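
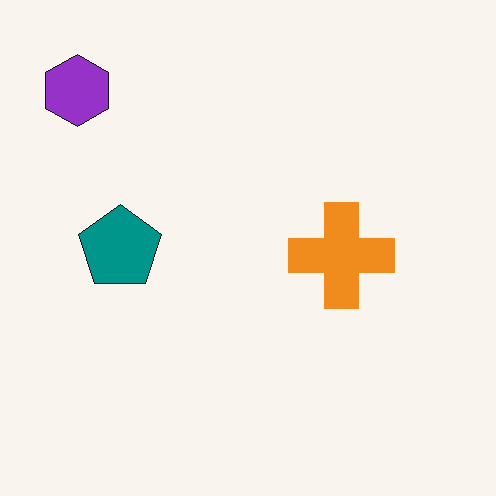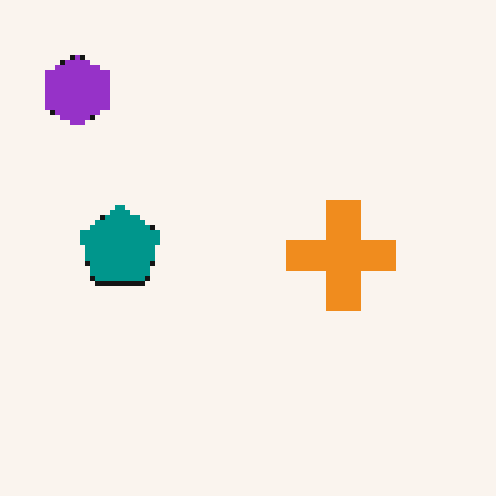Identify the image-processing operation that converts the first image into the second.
The image was lightly pixelated (a mild mosaic effect).

Shapes are reduced to large square blocks; fine edges and outlines are lost — a downscale-then-upscale (mosaic) effect.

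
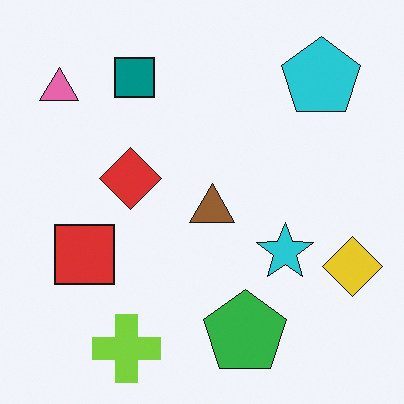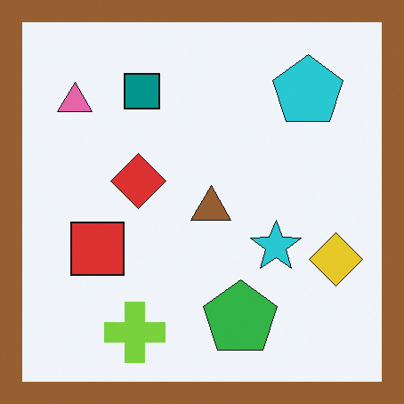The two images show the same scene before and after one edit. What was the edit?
The second image is the first framed with a brown border.

A solid brown frame runs around the edge of the second image, with the content slightly shrunk inside it.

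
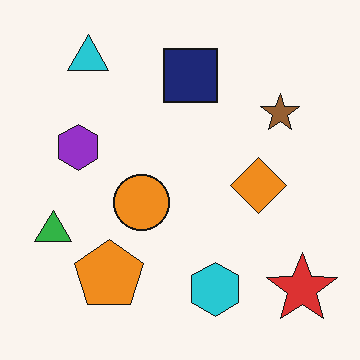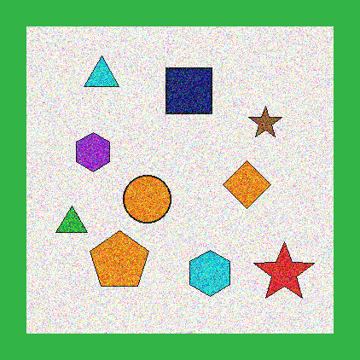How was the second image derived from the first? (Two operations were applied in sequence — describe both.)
The transformation is: degraded with strong gaussian noise, then framed with a green border.

Random speckle covers the whole image, including the flat background. A solid green frame runs around the edge of the second image, with the content slightly shrunk inside it.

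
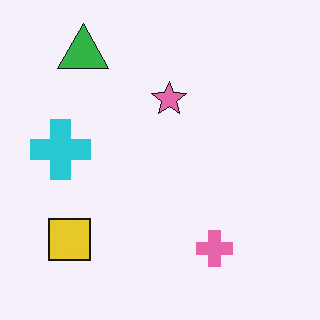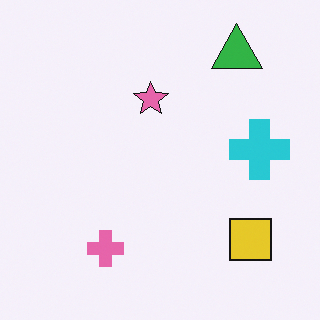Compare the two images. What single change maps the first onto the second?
The second image is the first flipped horizontally (left ↔ right).

The cyan cross is in the left of the first image and the right of the second — shapes on opposite sides of the vertical midline have swapped in a mirror flip.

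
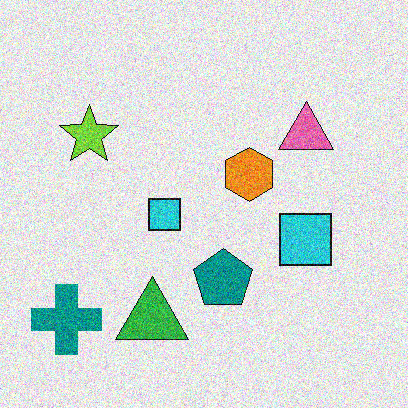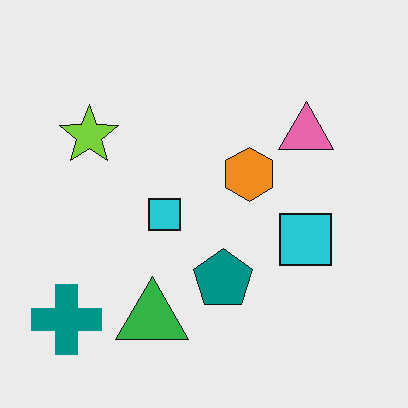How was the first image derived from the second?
The first image is the second degraded with a thick layer of grain.

Random speckle covers the whole image, including the flat background.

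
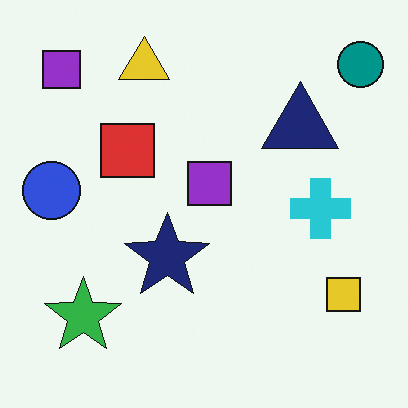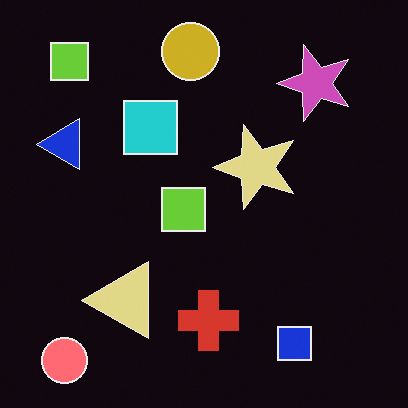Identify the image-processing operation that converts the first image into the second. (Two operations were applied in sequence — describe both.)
This is the original image transposed (reflected across the top-left ↔ bottom-right diagonal), then color-inverted (negative).

Shapes have swapped their row and column positions — what was in the top-right is now in the bottom-left — a diagonal reflection. The light background has become dark and every shape's color is its complement — a photographic negative.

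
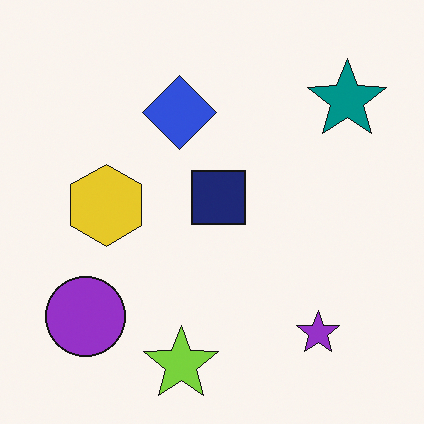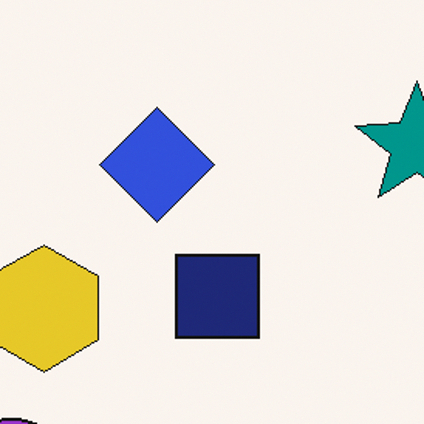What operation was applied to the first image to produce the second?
The second image is the first cropped slightly and scaled back up.

The visible shapes are larger and the field of view is narrower; shapes near the original edges may be partly or wholly outside the frame — a crop-and-rescale.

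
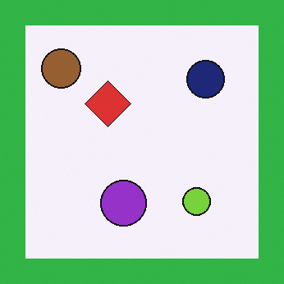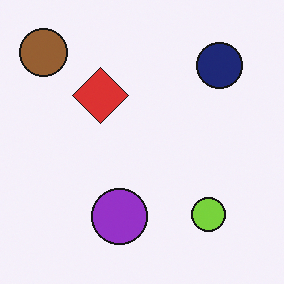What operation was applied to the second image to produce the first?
The first image is the second framed with a green border.

A solid green frame runs around the edge of the first image, with the content slightly shrunk inside it.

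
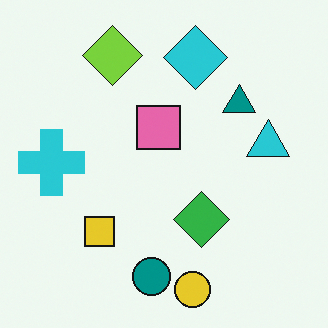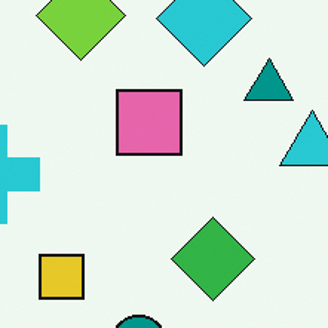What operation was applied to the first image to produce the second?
Cropped slightly and scaled back up.

The visible shapes are larger and the field of view is narrower; shapes near the original edges may be partly or wholly outside the frame — a crop-and-rescale.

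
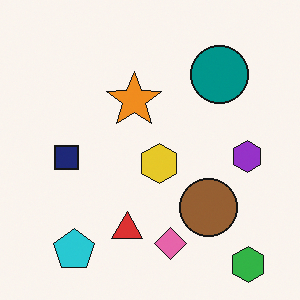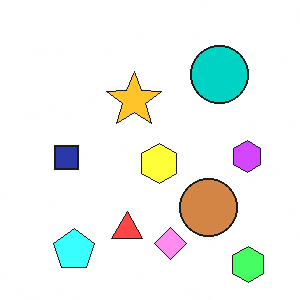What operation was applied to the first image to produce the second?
The image was noticeably brightened.

Every pixel — background and shapes alike — is uniformly brightened.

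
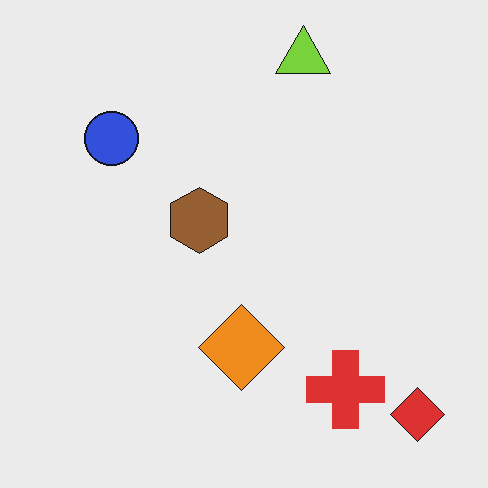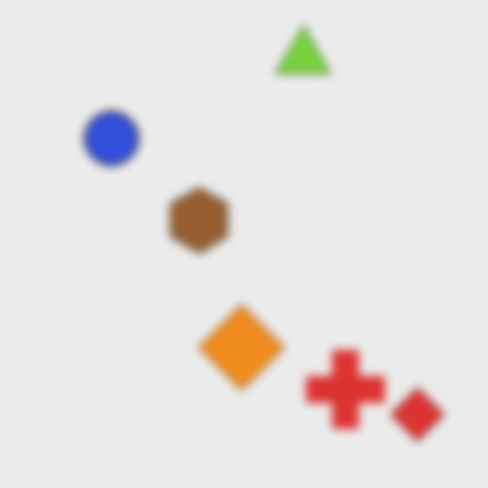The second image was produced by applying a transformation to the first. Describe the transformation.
The second image is the first moderately blurred.

Shape edges and outlines are uniformly softened across the whole image.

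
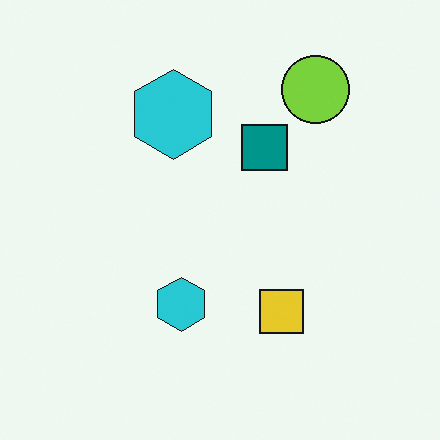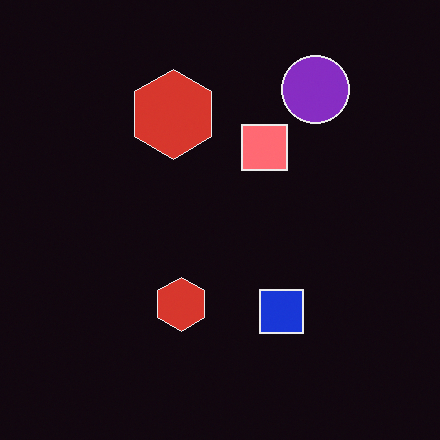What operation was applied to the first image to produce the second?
The second image is the first color-inverted (negative).

The light background has become dark and every shape's color is its complement — a photographic negative.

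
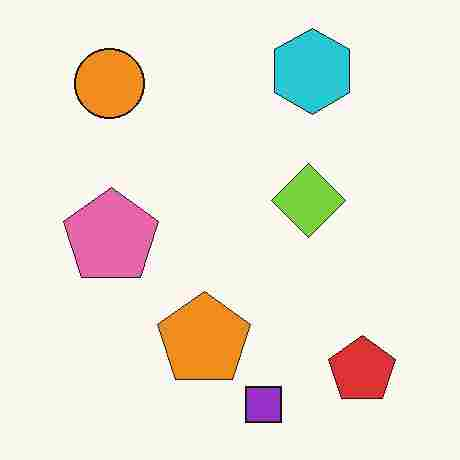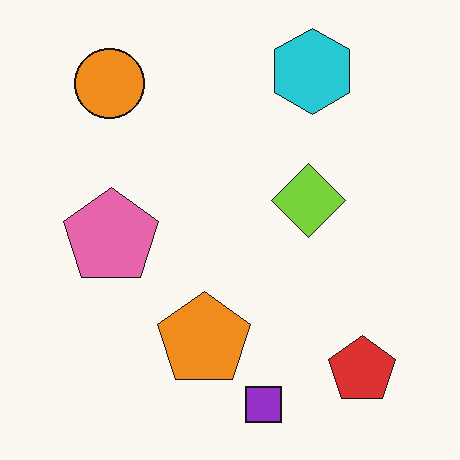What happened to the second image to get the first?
The image was heavily JPEG-compressed with obvious blocking artifacts.

Blocky 8×8 compression artifacts appear around shape edges and the flat background shows ringing — characteristic JPEG degradation.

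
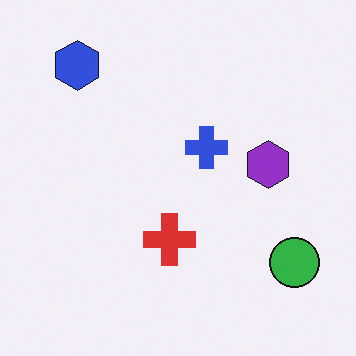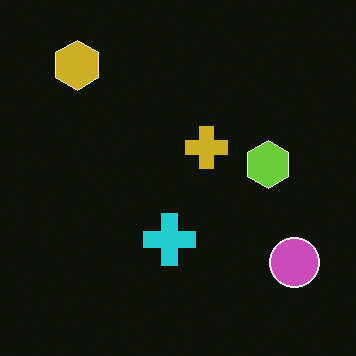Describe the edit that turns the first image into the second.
The second image is the first color-inverted (negative).

The light background has become dark and every shape's color is its complement — a photographic negative.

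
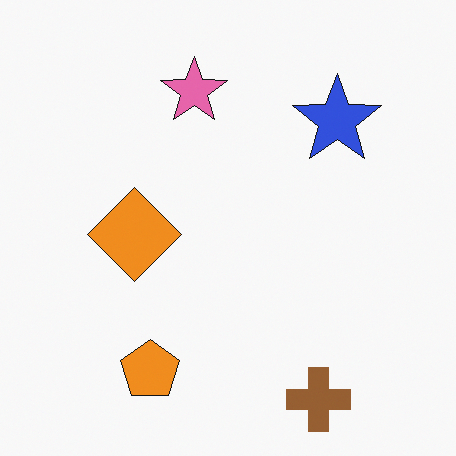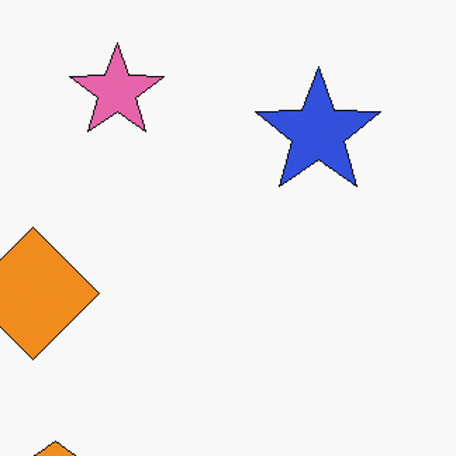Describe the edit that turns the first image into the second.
Cropped to a modestly smaller region and rescaled.

The visible shapes are larger and the field of view is narrower; shapes near the original edges may be partly or wholly outside the frame — a crop-and-rescale.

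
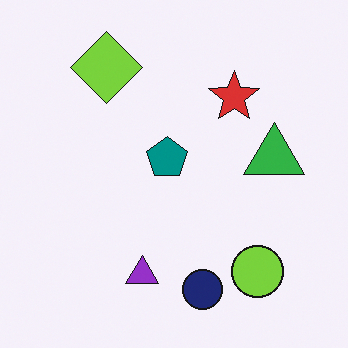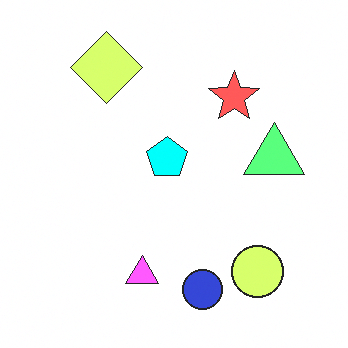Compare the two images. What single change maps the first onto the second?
This is the original image substantially brightened.

Every pixel — background and shapes alike — is uniformly brightened.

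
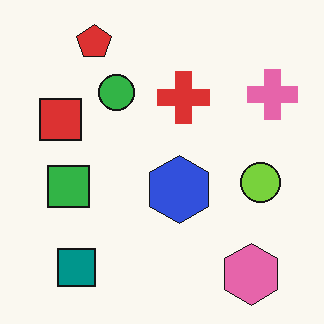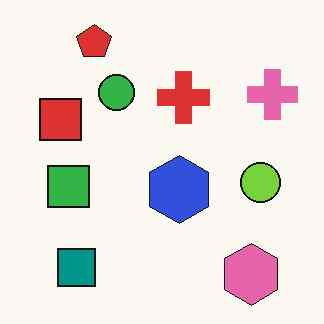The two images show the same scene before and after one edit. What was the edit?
This is the original image given moderate JPEG compression.

Blocky 8×8 compression artifacts appear around shape edges and the flat background shows ringing — characteristic JPEG degradation.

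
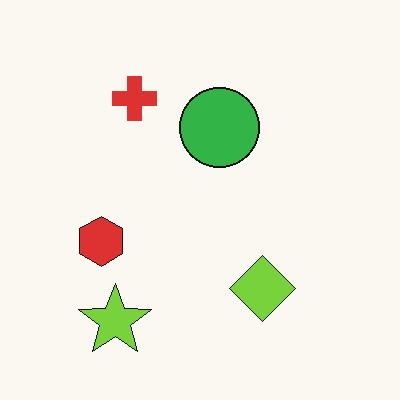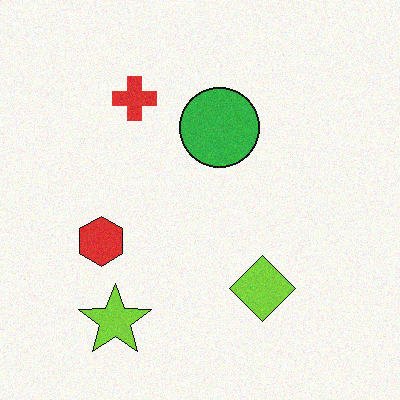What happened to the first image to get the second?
The transformation is: degraded with a light layer of grain.

Random speckle covers the whole image, including the flat background.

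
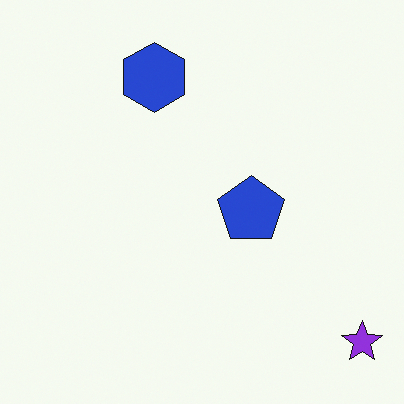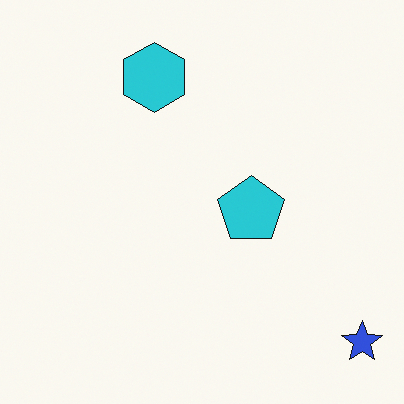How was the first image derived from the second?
The first image is the second hue-shifted by a small amount.

Every shape's color has rotated by the same amount around the hue wheel — a uniform hue shift.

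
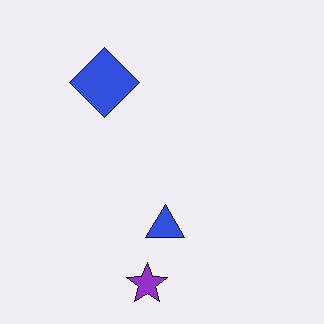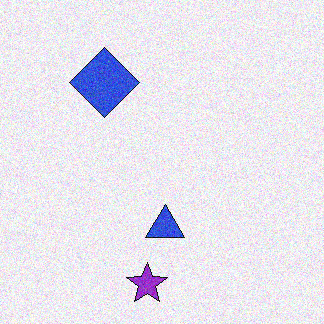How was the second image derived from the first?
The transformation is: degraded with moderate additive noise.

Random speckle covers the whole image, including the flat background.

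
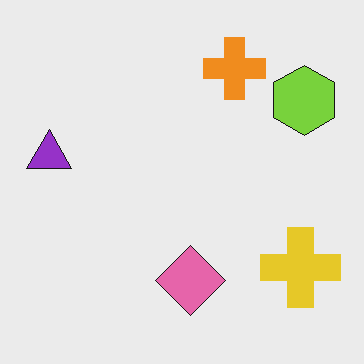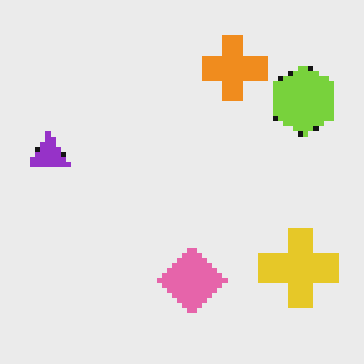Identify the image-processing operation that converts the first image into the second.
The image was mildly pixelated.

Shapes are reduced to large square blocks; fine edges and outlines are lost — a downscale-then-upscale (mosaic) effect.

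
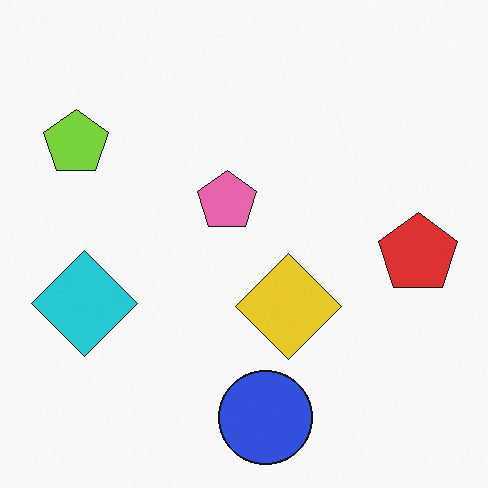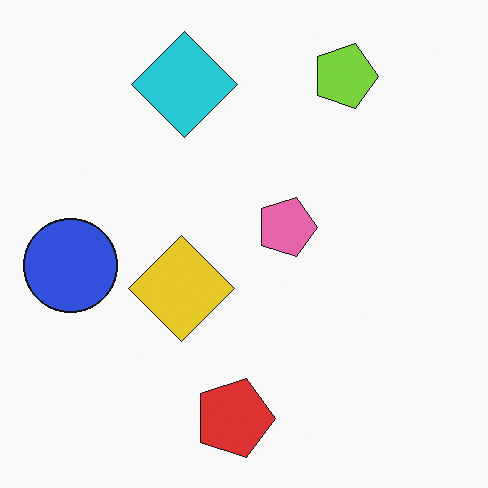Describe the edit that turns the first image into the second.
The second image is the first rotated 90° clockwise.

The lime pentagon sits in the top-left of the first image and the top-right of the second — consistent with a whole-image 90° clockwise rotation.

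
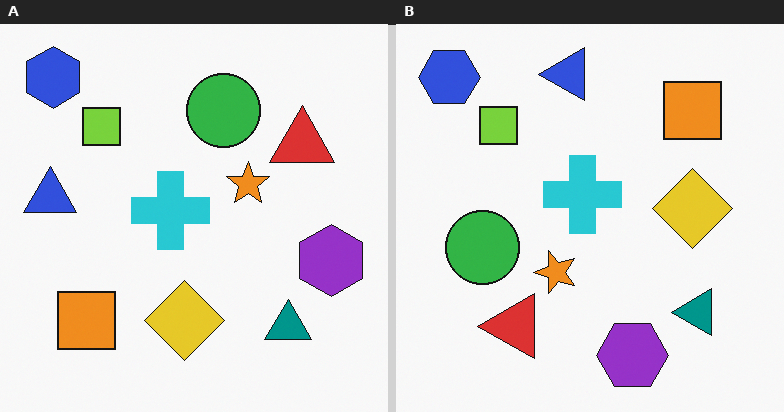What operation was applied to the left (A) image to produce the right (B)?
The image was transposed (reflected across the top-left ↔ bottom-right diagonal).

Shapes have swapped their row and column positions — what was in the top-right is now in the bottom-left — a diagonal reflection.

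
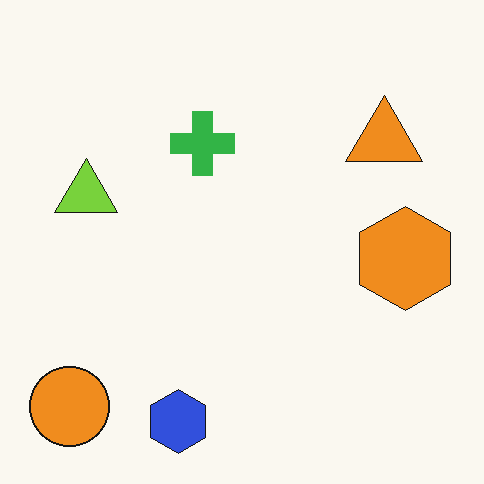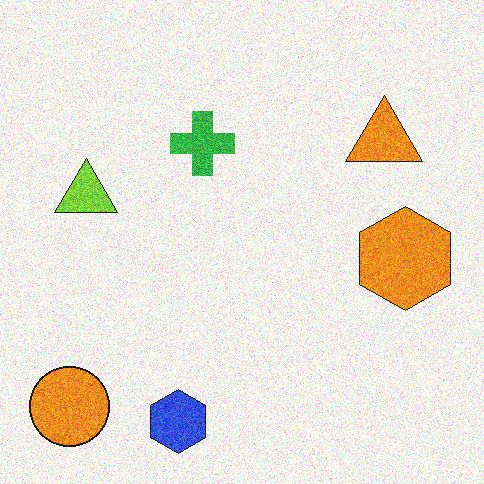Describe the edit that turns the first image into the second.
The second image is the first degraded with a thick layer of grain.

Random speckle covers the whole image, including the flat background.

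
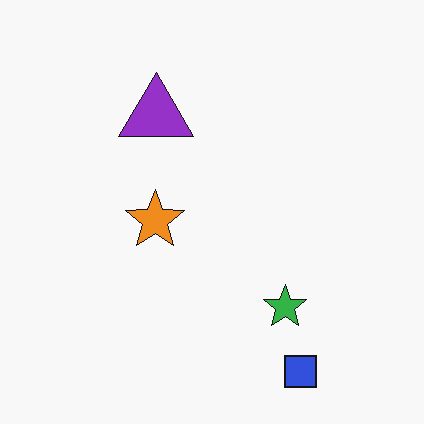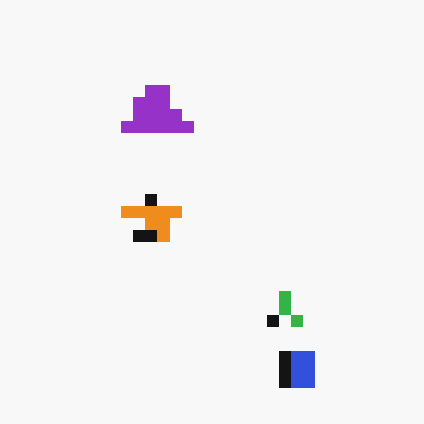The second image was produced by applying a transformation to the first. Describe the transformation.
It was heavily pixelated into large blocks.

Shapes are reduced to large square blocks; fine edges and outlines are lost — a downscale-then-upscale (mosaic) effect.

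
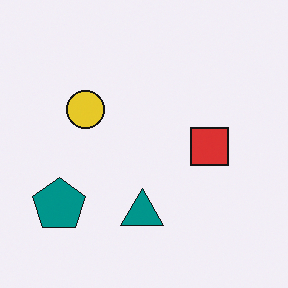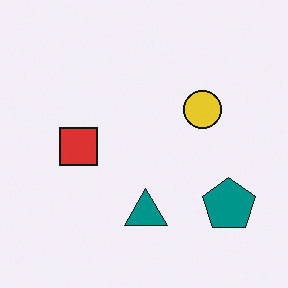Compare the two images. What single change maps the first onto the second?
It was flipped horizontally (left ↔ right).

The teal pentagon is in the bottom-left of the first image and the bottom-right of the second — shapes on opposite sides of the vertical midline have swapped in a mirror flip.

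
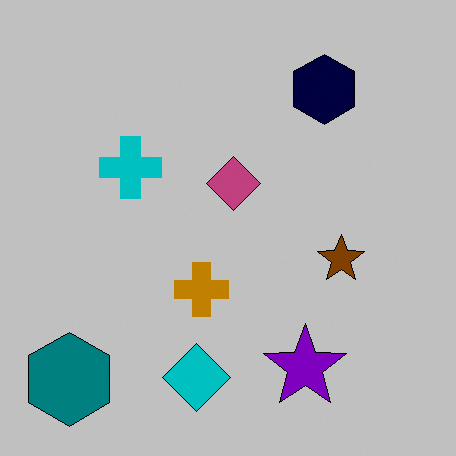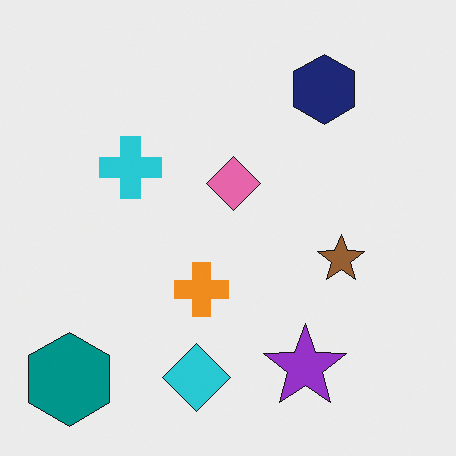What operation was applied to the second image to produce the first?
This is the original image heavily posterized to just a handful of flat colors.

Each flat color has snapped to a coarser quantized level — most visibly, the near-white background has dropped to a flat grey.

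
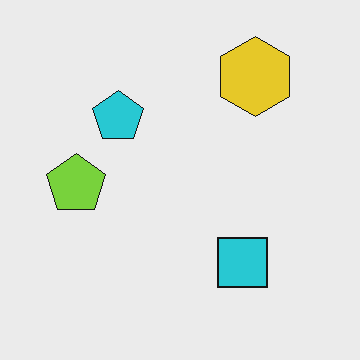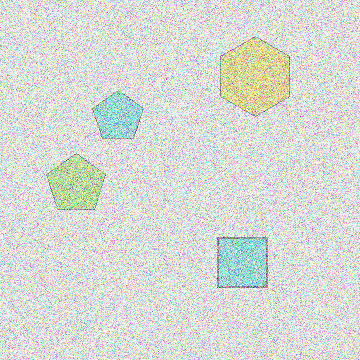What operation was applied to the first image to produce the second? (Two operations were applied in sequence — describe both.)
Given much lower contrast, then degraded with heavy additive noise.

Tones are pushed toward mid-grey across the whole image — a global contrast change. Random speckle covers the whole image, including the flat background.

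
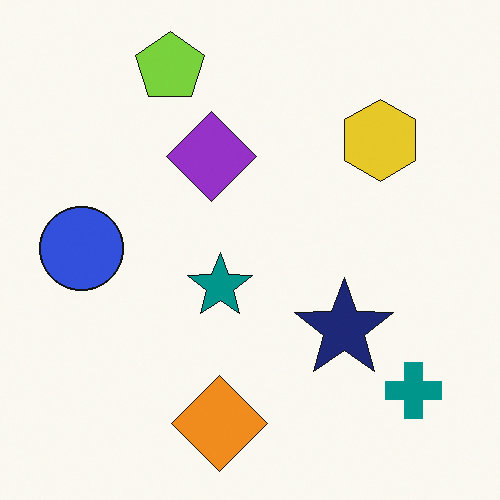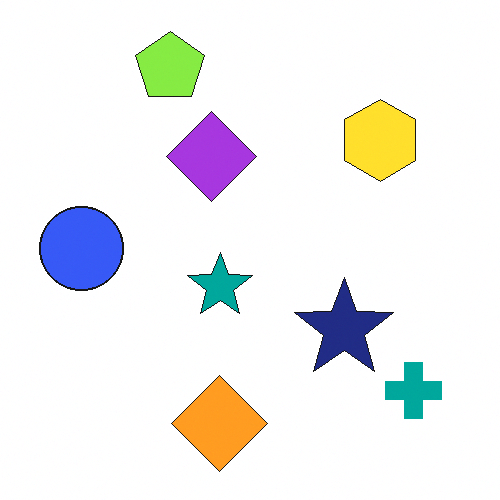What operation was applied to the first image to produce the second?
Slightly brightened.

Every pixel — background and shapes alike — is uniformly brightened.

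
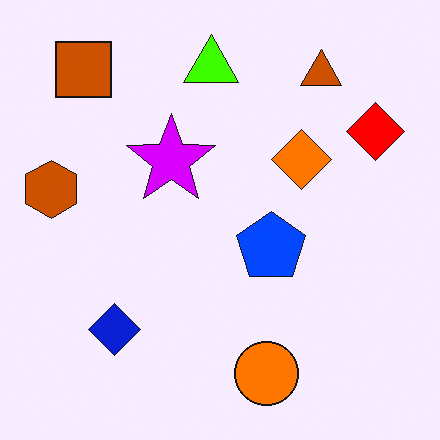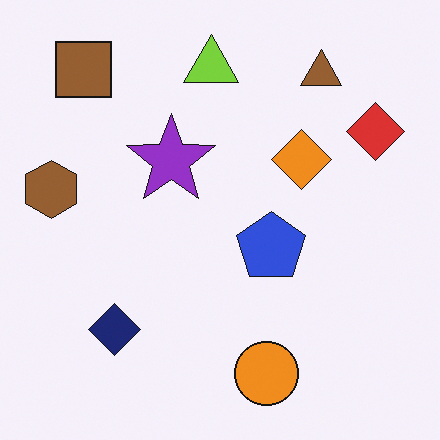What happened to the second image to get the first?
It was heavily oversaturated.

All colors are more vivid — a global saturation change.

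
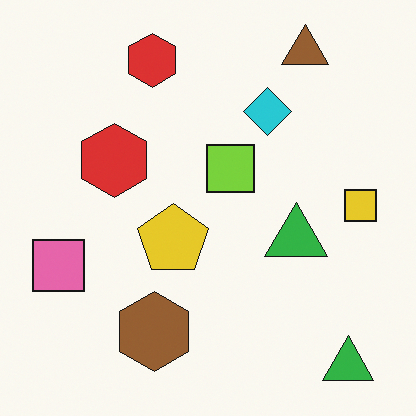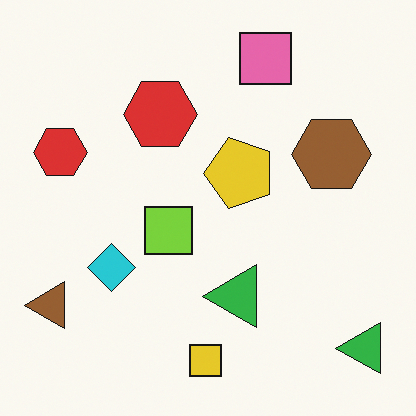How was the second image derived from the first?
This is the original image transposed (reflected across the top-left ↔ bottom-right diagonal).

Shapes have swapped their row and column positions — what was in the top-right is now in the bottom-left — a diagonal reflection.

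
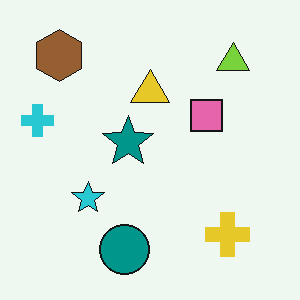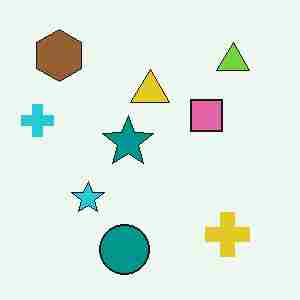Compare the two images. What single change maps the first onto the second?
The transformation is: heavily JPEG-compressed with obvious blocking artifacts.

Blocky 8×8 compression artifacts appear around shape edges and the flat background shows ringing — characteristic JPEG degradation.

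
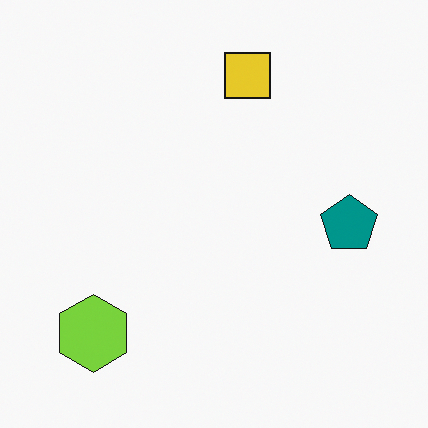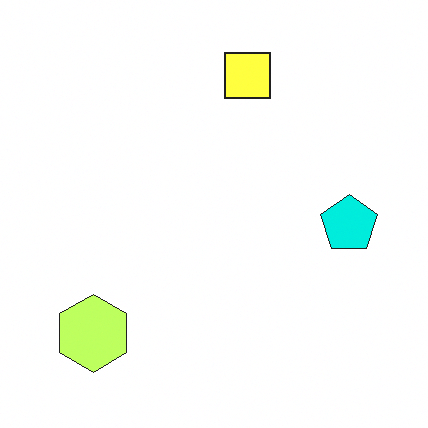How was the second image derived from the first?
The transformation is: noticeably brightened.

Every pixel — background and shapes alike — is uniformly brightened.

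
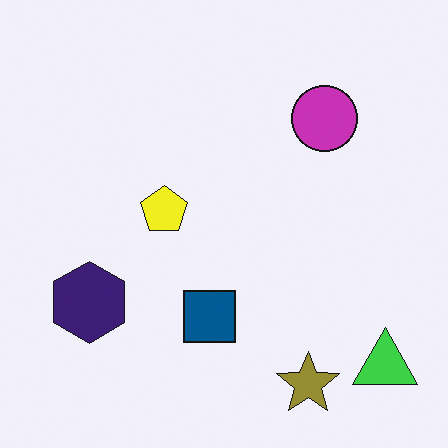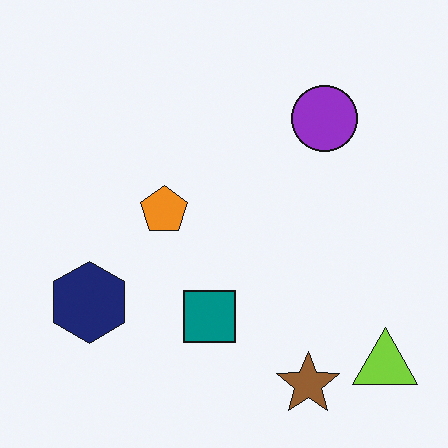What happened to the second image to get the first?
This is the original image hue-shifted by a small amount.

Every shape's color has rotated by the same amount around the hue wheel — a uniform hue shift.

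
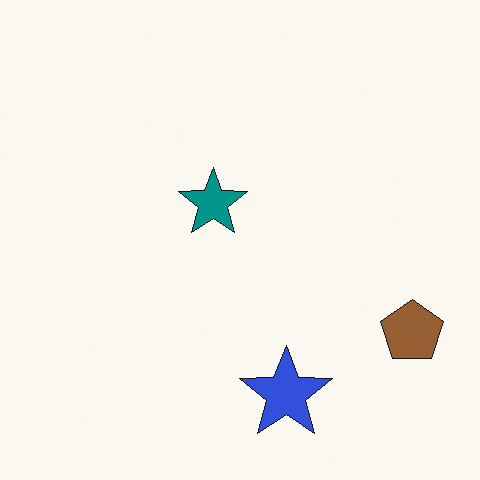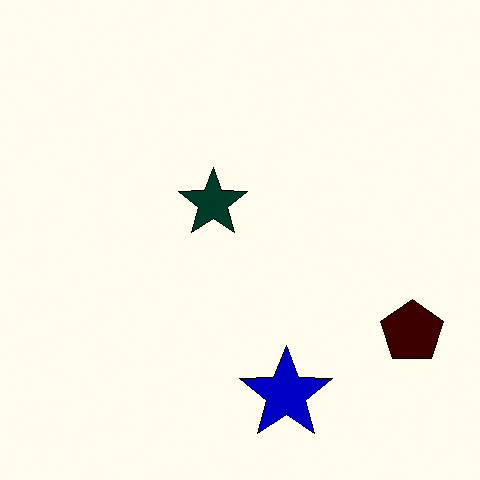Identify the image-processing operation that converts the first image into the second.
The image was given much higher contrast.

Tones are pushed away from mid-grey across the whole image — a global contrast change.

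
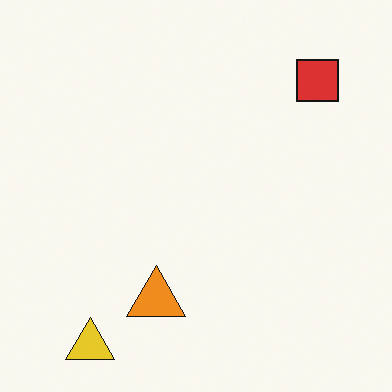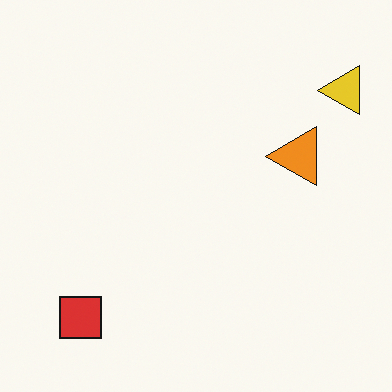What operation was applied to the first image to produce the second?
The image was transposed (reflected across the top-left ↔ bottom-right diagonal).

Shapes have swapped their row and column positions — what was in the top-right is now in the bottom-left — a diagonal reflection.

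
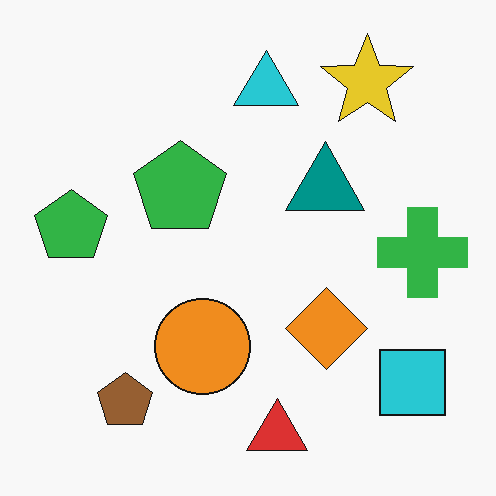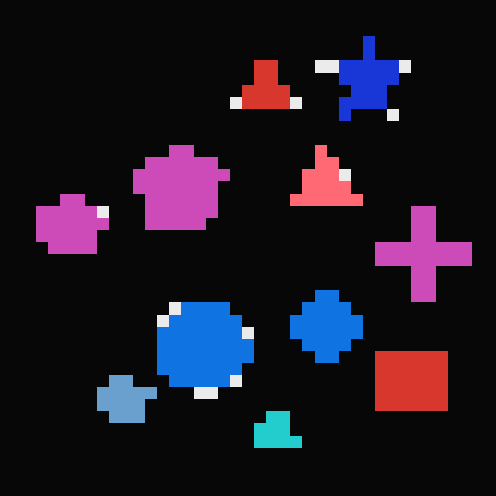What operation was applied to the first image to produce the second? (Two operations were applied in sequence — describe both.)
It was heavily pixelated into large blocks, then color-inverted (negative).

Shapes are reduced to large square blocks; fine edges and outlines are lost — a downscale-then-upscale (mosaic) effect. The light background has become dark and every shape's color is its complement — a photographic negative.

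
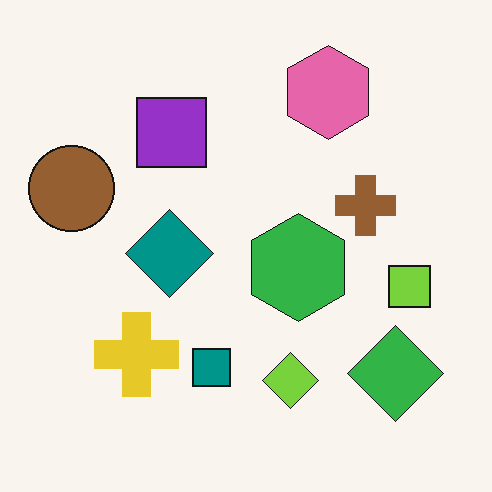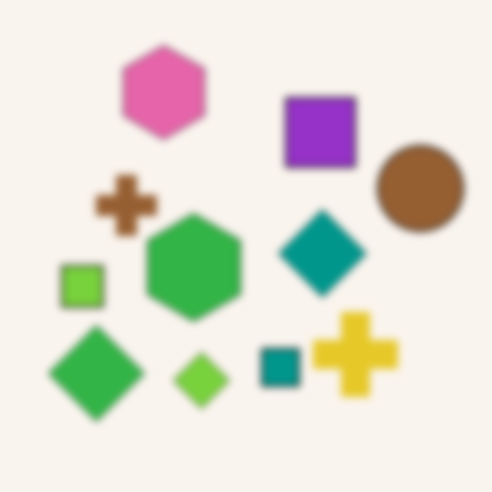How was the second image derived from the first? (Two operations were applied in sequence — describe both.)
Noticeably gaussian-blurred, then flipped horizontally (left ↔ right).

Shape edges and outlines are uniformly softened across the whole image. The brown circle is in the left of the first image and the right of the second — shapes on opposite sides of the vertical midline have swapped in a mirror flip.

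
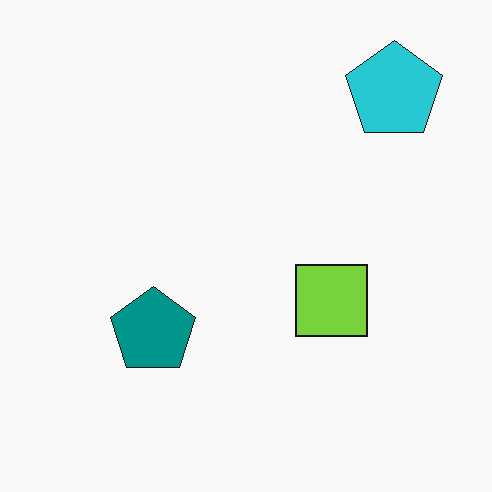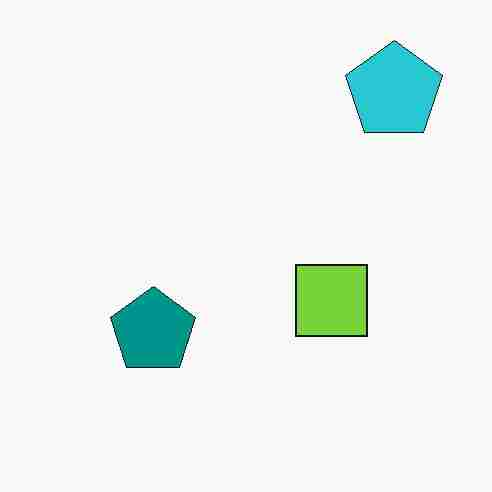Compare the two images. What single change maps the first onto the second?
This is the original image heavily JPEG-compressed with obvious blocking artifacts.

Blocky 8×8 compression artifacts appear around shape edges and the flat background shows ringing — characteristic JPEG degradation.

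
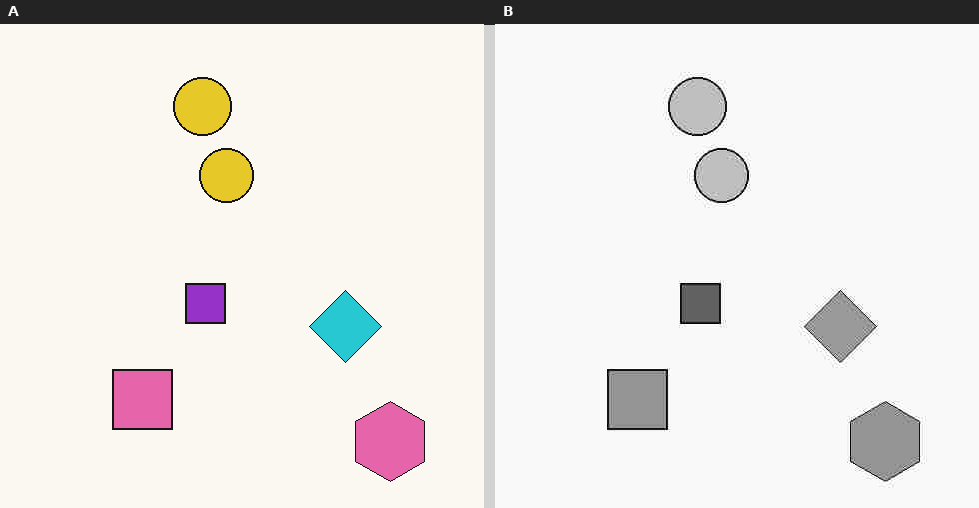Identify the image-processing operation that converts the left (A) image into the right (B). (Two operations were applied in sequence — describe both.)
Converted to grayscale, then heavily JPEG-compressed with obvious blocking artifacts.

All color is removed — every shape is now a shade of grey. Blocky 8×8 compression artifacts appear around shape edges and the flat background shows ringing — characteristic JPEG degradation.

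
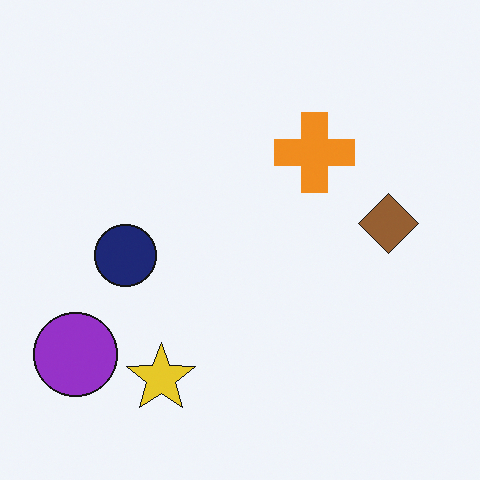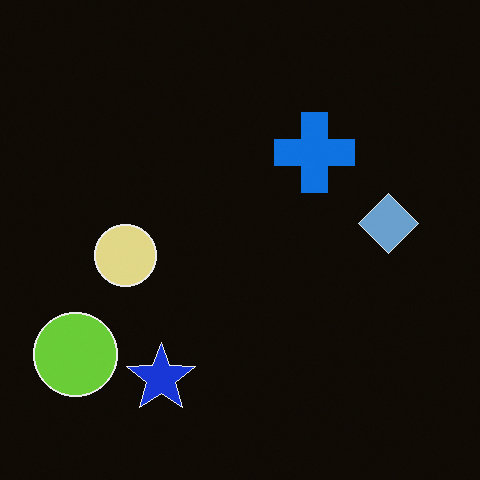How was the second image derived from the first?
The transformation is: color-inverted (negative).

The light background has become dark and every shape's color is its complement — a photographic negative.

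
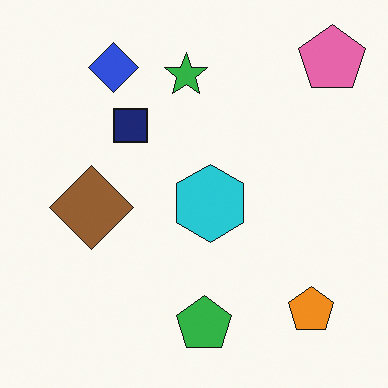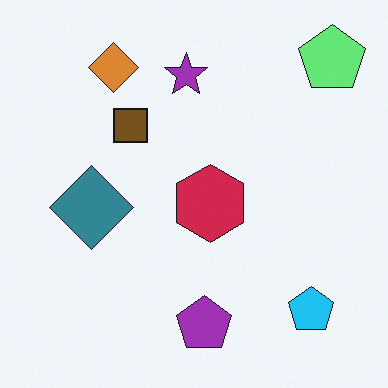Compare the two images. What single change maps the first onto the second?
The transformation is: hue-shifted through roughly half the color wheel.

Every shape's color has rotated by the same amount around the hue wheel — a uniform hue shift.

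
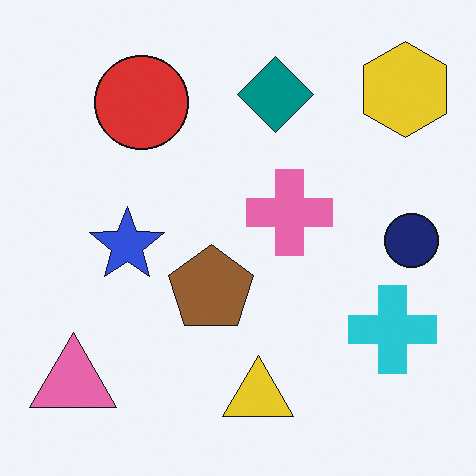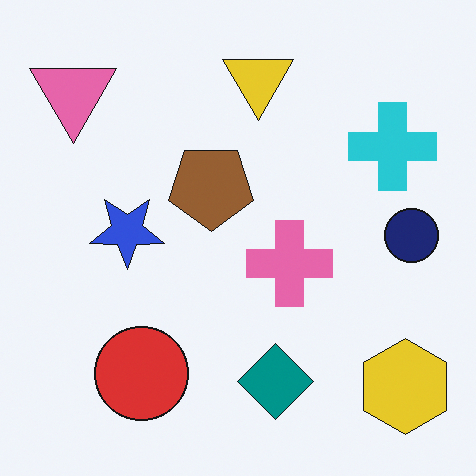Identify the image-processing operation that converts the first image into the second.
The second image is the first flipped vertically (top ↔ bottom).

The yellow triangle is in the bottom of the first image and the top of the second — shapes on opposite sides of the horizontal midline have swapped in a mirror flip.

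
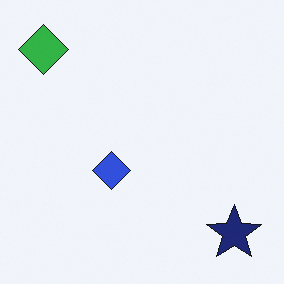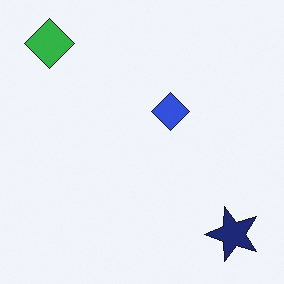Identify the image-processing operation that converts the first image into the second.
It was transposed (reflected across the top-left ↔ bottom-right diagonal).

Shapes have swapped their row and column positions — what was in the top-right is now in the bottom-left — a diagonal reflection.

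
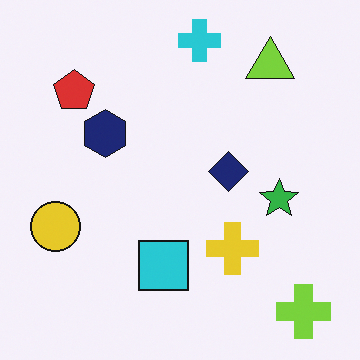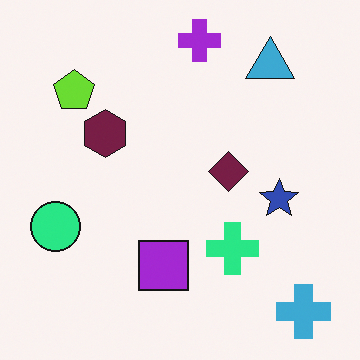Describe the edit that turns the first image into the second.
The second image is the first hue-shifted noticeably.

Every shape's color has rotated by the same amount around the hue wheel — a uniform hue shift.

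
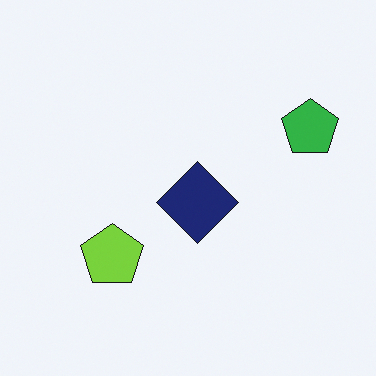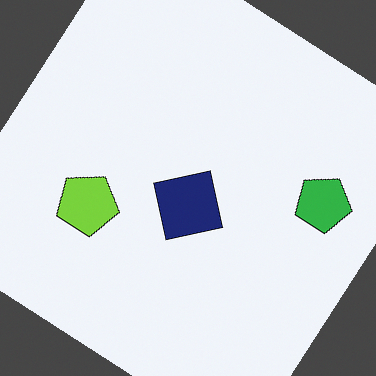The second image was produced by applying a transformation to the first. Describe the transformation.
This is the original image rotated clockwise by a large amount — several tens of degrees.

Every shape is tilted by the same angle and the image corners show triangular fill wedges — a whole-image rotation by a non-right angle.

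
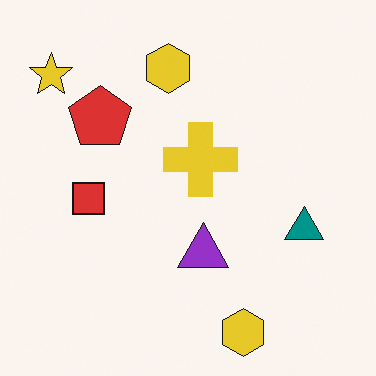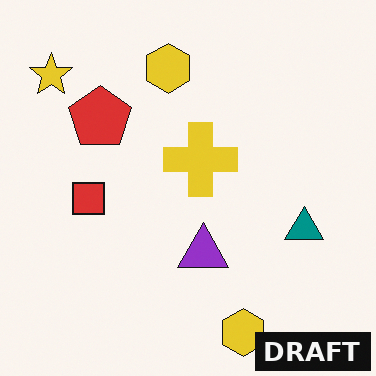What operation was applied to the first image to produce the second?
The image was watermarked with the text "DRAFT" in the lower-right corner.

A dark label reading "DRAFT" appears in the lower-right corner.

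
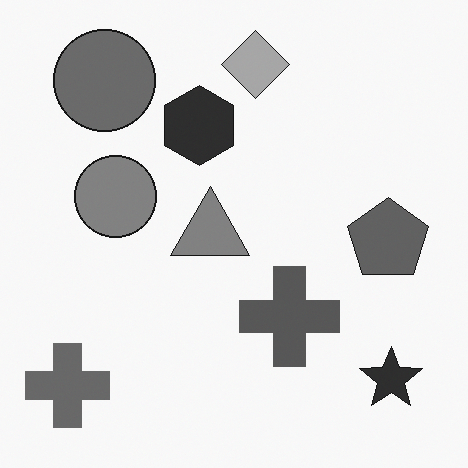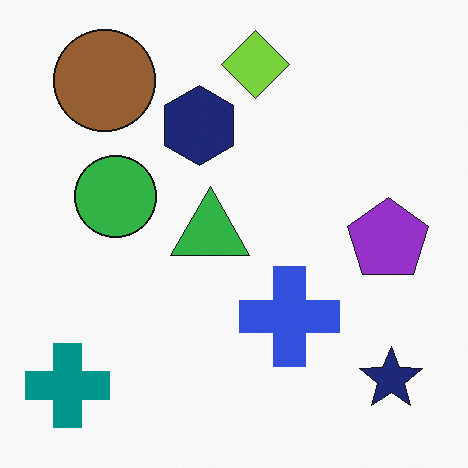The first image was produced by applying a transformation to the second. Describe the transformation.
Converted to grayscale.

All color is removed — every shape is now a shade of grey.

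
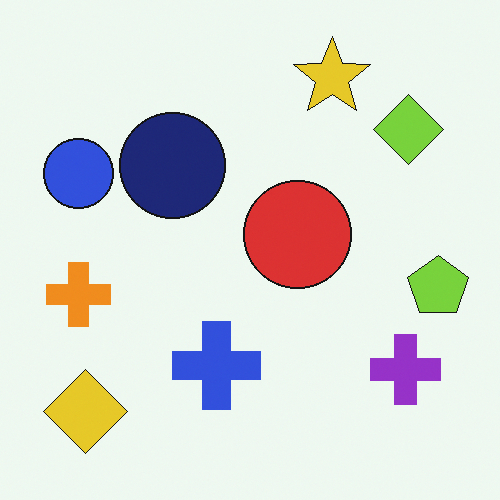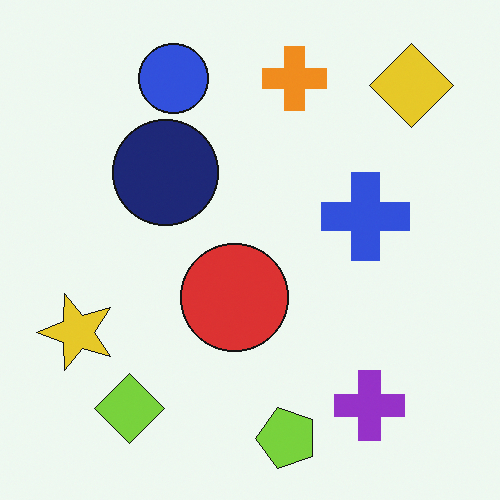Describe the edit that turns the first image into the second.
The image was transposed (reflected across the top-left ↔ bottom-right diagonal).

Shapes have swapped their row and column positions — what was in the top-right is now in the bottom-left — a diagonal reflection.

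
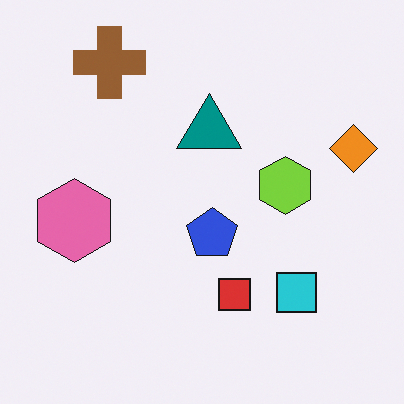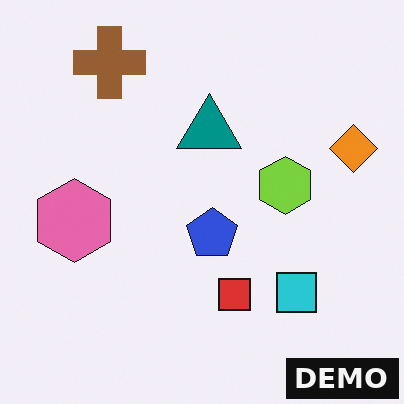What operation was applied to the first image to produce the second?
It was watermarked with the text "DEMO" in the lower-right corner.

A dark label reading "DEMO" appears in the lower-right corner.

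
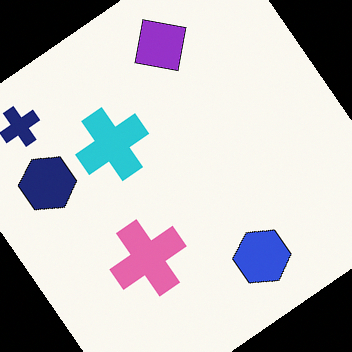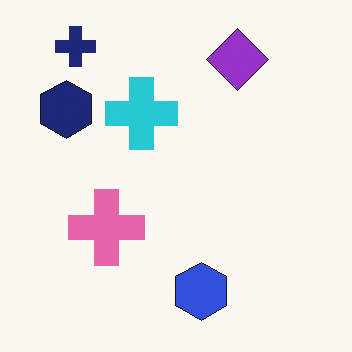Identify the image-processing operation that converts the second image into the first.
This is the original image rotated counter-clockwise by a large amount — several tens of degrees.

Every shape is tilted by the same angle and the image corners show triangular fill wedges — a whole-image rotation by a non-right angle.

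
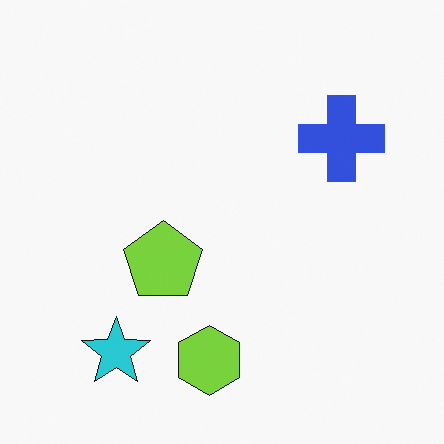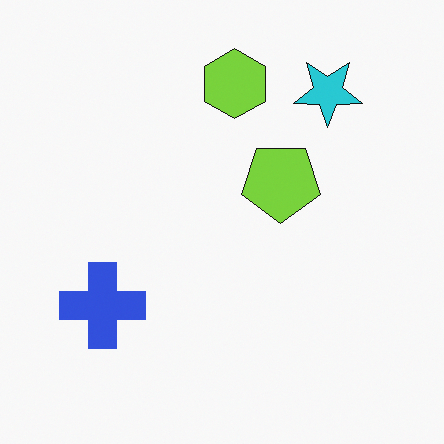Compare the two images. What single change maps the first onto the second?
The transformation is: rotated 180°.

The cyan star sits in the bottom-left of the first image and the top-right of the second — consistent with a whole-image 180° rotation.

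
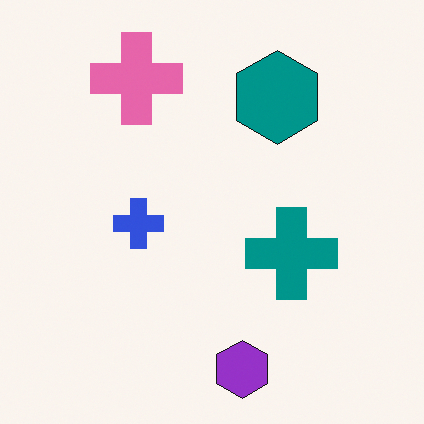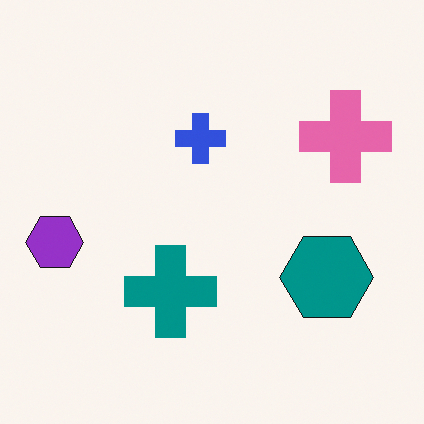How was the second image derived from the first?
The transformation is: rotated 90° clockwise.

The purple hexagon sits in the bottom of the first image and the left of the second — consistent with a whole-image 90° clockwise rotation.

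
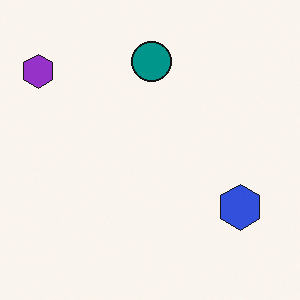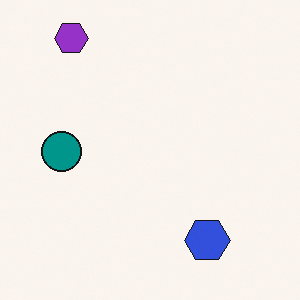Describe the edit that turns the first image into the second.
It was transposed (reflected across the top-left ↔ bottom-right diagonal).

Shapes have swapped their row and column positions — what was in the top-right is now in the bottom-left — a diagonal reflection.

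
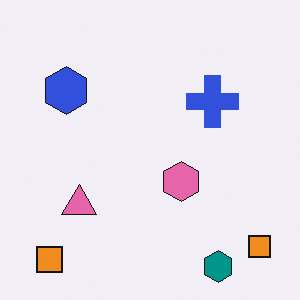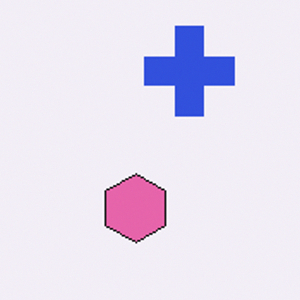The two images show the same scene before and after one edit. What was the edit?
Cropped tightly and scaled back up.

The visible shapes are larger and the field of view is narrower; shapes near the original edges may be partly or wholly outside the frame — a crop-and-rescale.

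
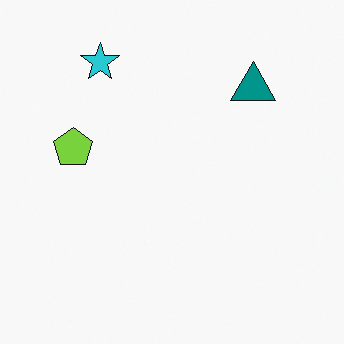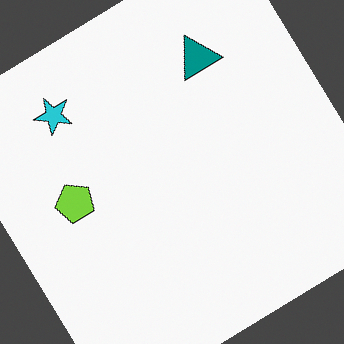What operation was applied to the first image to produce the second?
The second image is the first rotated counter-clockwise by a large amount — several tens of degrees.

Every shape is tilted by the same angle and the image corners show triangular fill wedges — a whole-image rotation by a non-right angle.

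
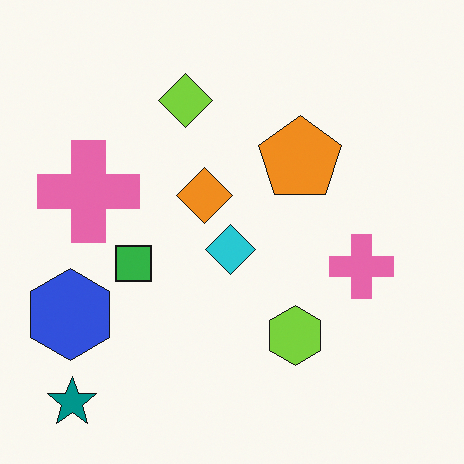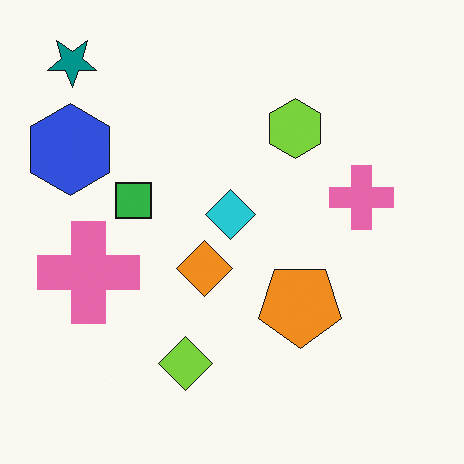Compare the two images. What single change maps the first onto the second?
The second image is the first flipped vertically (top ↔ bottom).

The teal star is in the bottom-left of the first image and the top-left of the second — shapes on opposite sides of the horizontal midline have swapped in a mirror flip.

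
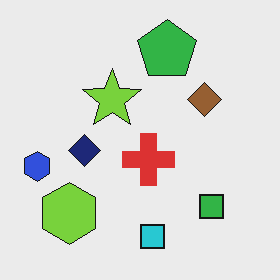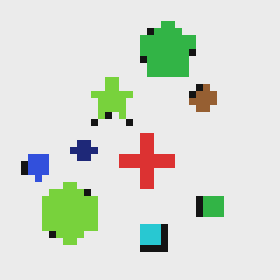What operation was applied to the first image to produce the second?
Pixelated into visible square blocks.

Shapes are reduced to large square blocks; fine edges and outlines are lost — a downscale-then-upscale (mosaic) effect.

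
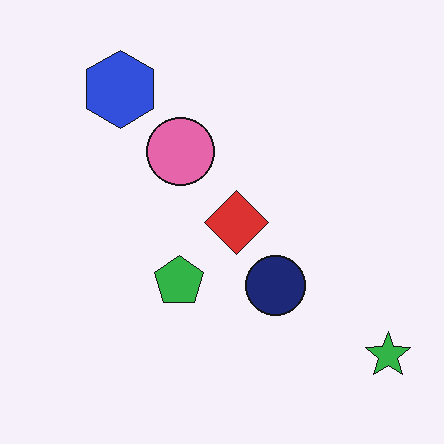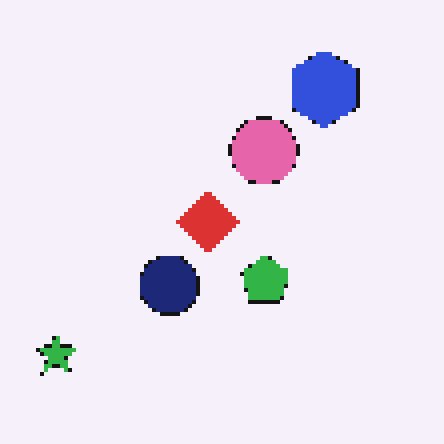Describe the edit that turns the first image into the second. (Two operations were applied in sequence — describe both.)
Lightly pixelated (a mild mosaic effect), then flipped horizontally (left ↔ right).

Shapes are reduced to large square blocks; fine edges and outlines are lost — a downscale-then-upscale (mosaic) effect. The green star is in the bottom-right of the first image and the bottom-left of the second — shapes on opposite sides of the vertical midline have swapped in a mirror flip.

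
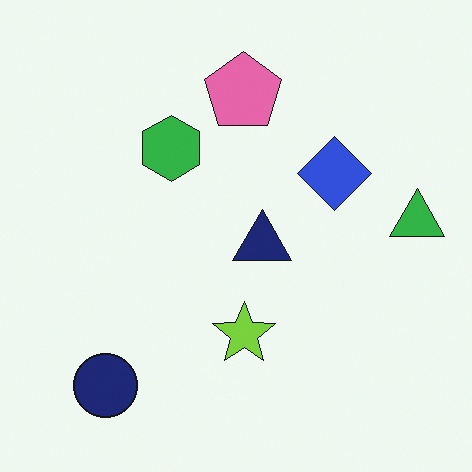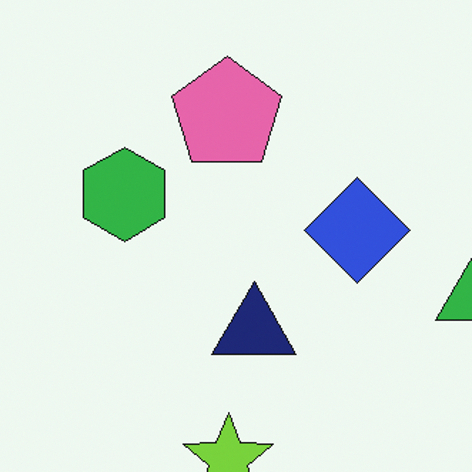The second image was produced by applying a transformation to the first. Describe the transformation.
The transformation is: cropped to a modestly smaller region and rescaled.

The visible shapes are larger and the field of view is narrower; shapes near the original edges may be partly or wholly outside the frame — a crop-and-rescale.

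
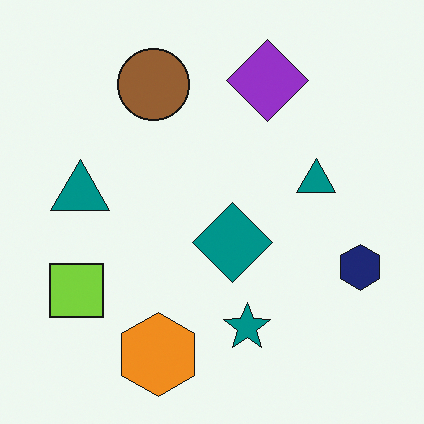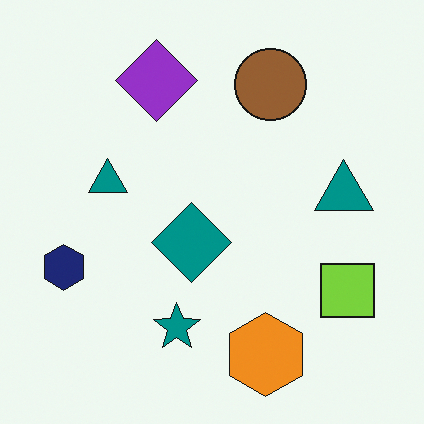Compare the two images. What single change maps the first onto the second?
Flipped horizontally (left ↔ right).

The navy hexagon is in the right of the first image and the left of the second — shapes on opposite sides of the vertical midline have swapped in a mirror flip.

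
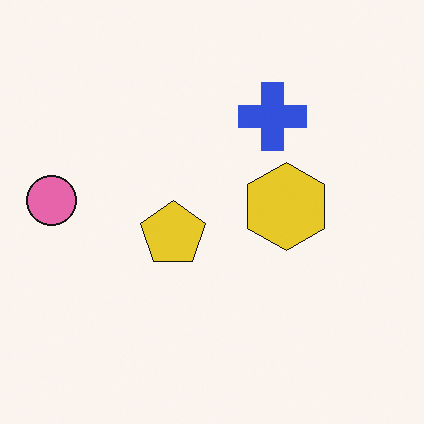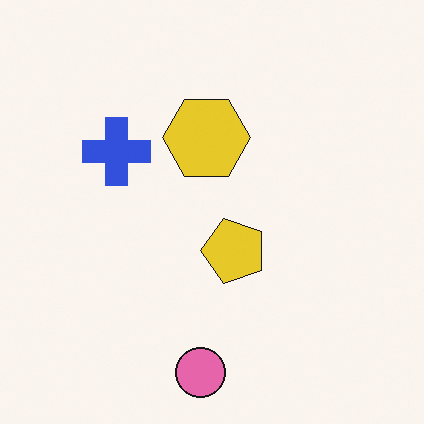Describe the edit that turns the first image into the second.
The second image is the first rotated 90° counter-clockwise.

The pink circle sits in the left of the first image and the bottom of the second — consistent with a whole-image 90° counter-clockwise rotation.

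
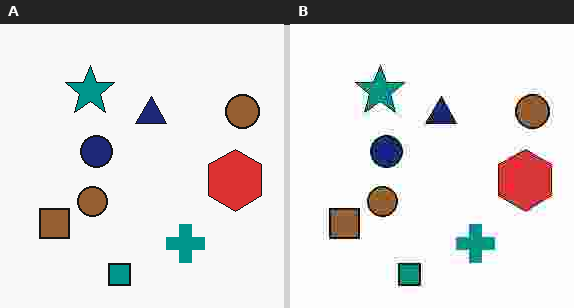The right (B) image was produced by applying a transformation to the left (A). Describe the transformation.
The image was heavily JPEG-compressed with obvious blocking artifacts.

Blocky 8×8 compression artifacts appear around shape edges and the flat background shows ringing — characteristic JPEG degradation.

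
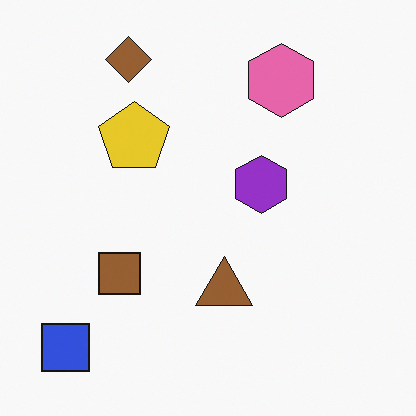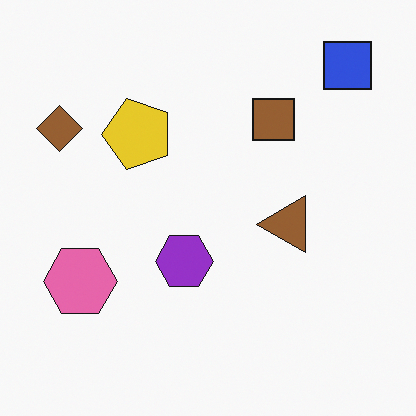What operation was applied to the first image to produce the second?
The image was transposed (reflected across the top-left ↔ bottom-right diagonal).

Shapes have swapped their row and column positions — what was in the top-right is now in the bottom-left — a diagonal reflection.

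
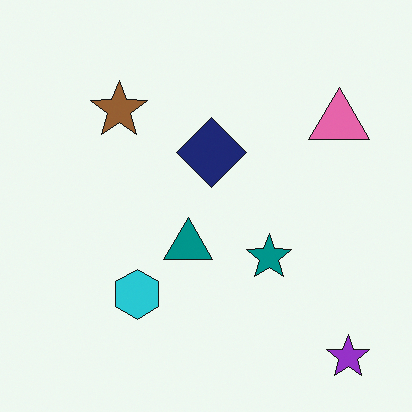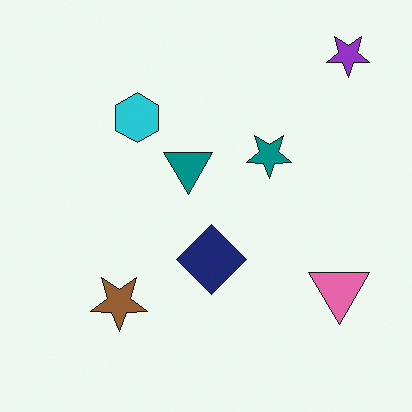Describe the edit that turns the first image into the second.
The image was flipped vertically (top ↔ bottom).

The purple star is in the bottom-right of the first image and the top-right of the second — shapes on opposite sides of the horizontal midline have swapped in a mirror flip.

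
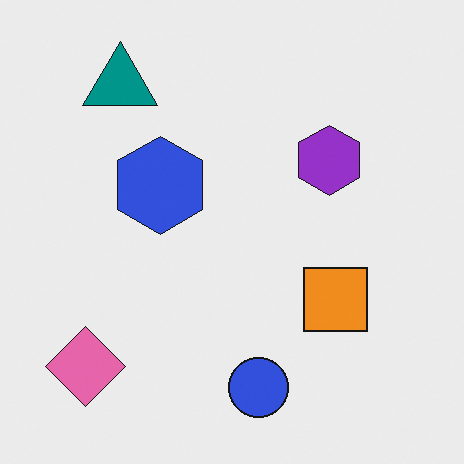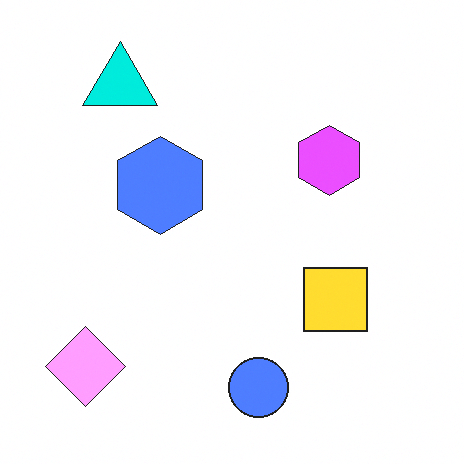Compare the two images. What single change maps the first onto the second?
This is the original image substantially brightened.

Every pixel — background and shapes alike — is uniformly brightened.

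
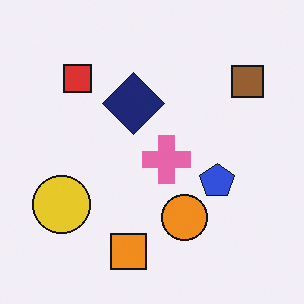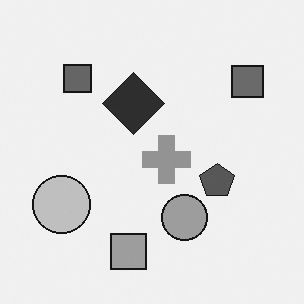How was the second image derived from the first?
Converted to grayscale.

All color is removed — every shape is now a shade of grey.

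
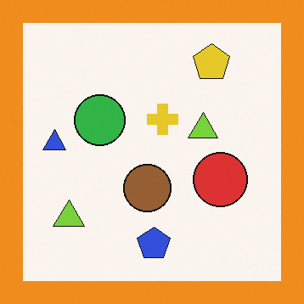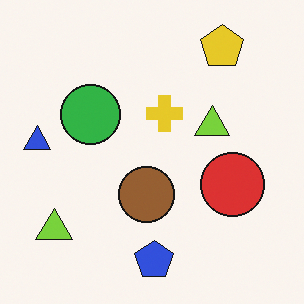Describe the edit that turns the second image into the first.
The transformation is: framed with a orange border.

A solid orange frame runs around the edge of the first image, with the content slightly shrunk inside it.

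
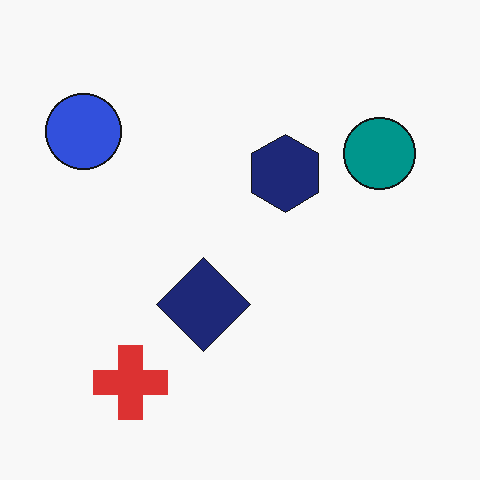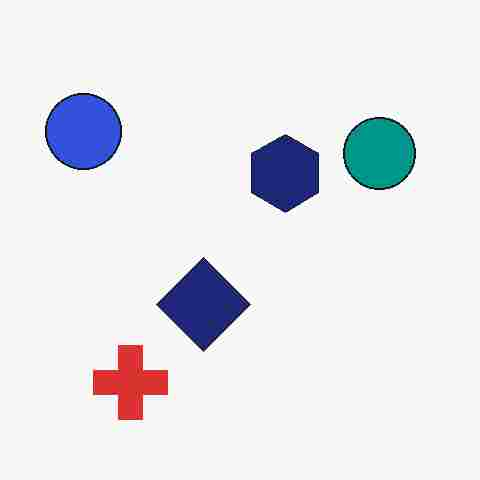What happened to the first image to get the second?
This is the original image degraded with heavy JPEG compression.

Blocky 8×8 compression artifacts appear around shape edges and the flat background shows ringing — characteristic JPEG degradation.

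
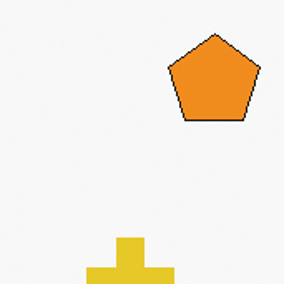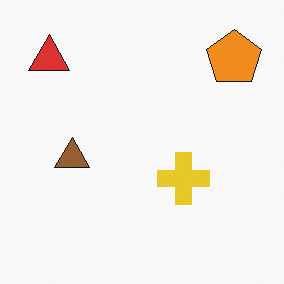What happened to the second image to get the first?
This is the original image cropped tightly and scaled back up.

The visible shapes are larger and the field of view is narrower; shapes near the original edges may be partly or wholly outside the frame — a crop-and-rescale.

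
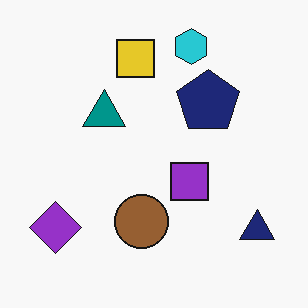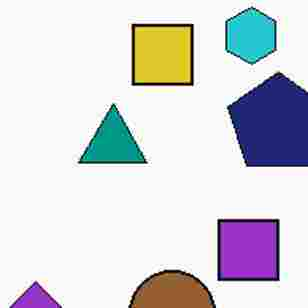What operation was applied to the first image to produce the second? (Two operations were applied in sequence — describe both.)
The second image is the first cropped slightly and scaled back up, then degraded with heavy JPEG compression.

The visible shapes are larger and the field of view is narrower; shapes near the original edges may be partly or wholly outside the frame — a crop-and-rescale. Blocky 8×8 compression artifacts appear around shape edges and the flat background shows ringing — characteristic JPEG degradation.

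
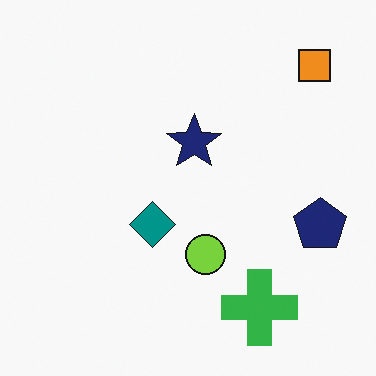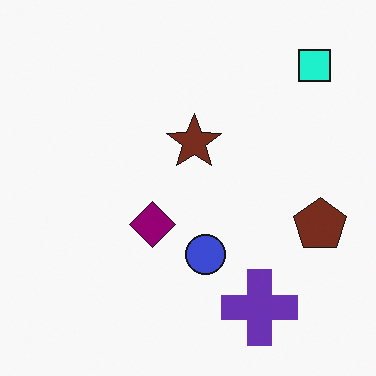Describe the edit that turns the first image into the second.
The image was hue-shifted through roughly a third of the color wheel.

Every shape's color has rotated by the same amount around the hue wheel — a uniform hue shift.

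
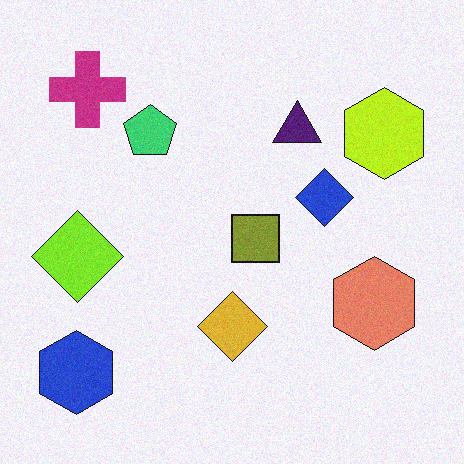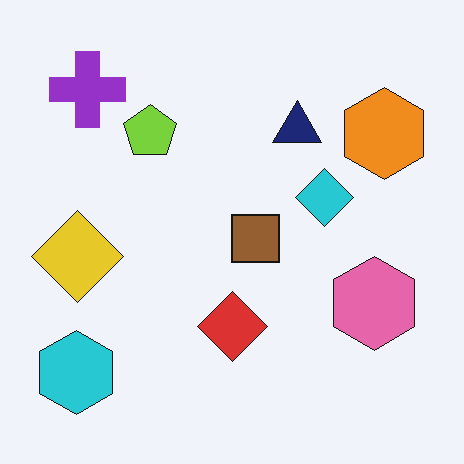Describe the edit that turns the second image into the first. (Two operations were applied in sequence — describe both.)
The first image is the second hue-shifted by a small amount, then degraded with subtle gaussian noise.

Every shape's color has rotated by the same amount around the hue wheel — a uniform hue shift. Random speckle covers the whole image, including the flat background.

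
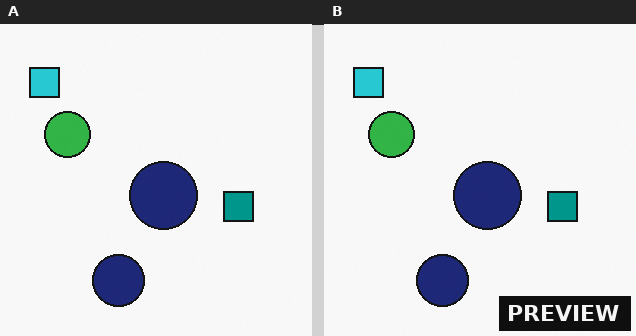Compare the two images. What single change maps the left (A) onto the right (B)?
The right (B) image is the left (A) watermarked with the text "PREVIEW" in the lower-right corner.

A dark label reading "PREVIEW" appears in the lower-right corner.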